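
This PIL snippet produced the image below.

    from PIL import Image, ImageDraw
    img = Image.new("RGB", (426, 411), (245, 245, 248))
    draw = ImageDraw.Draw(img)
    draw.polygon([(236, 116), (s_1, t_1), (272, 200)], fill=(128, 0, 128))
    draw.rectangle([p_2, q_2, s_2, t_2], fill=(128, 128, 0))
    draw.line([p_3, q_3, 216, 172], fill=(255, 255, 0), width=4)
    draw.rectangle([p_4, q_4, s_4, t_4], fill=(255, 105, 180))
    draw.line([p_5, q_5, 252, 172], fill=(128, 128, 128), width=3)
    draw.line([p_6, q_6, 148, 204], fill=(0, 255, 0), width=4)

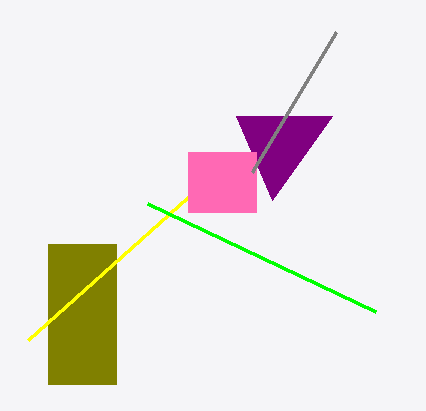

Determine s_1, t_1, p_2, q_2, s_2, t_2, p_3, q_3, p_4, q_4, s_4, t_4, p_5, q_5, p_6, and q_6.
s_1 = 332
t_1 = 116
p_2 = 48
q_2 = 244
s_2 = 116
t_2 = 384
p_3 = 28
q_3 = 340
p_4 = 188
q_4 = 152
s_4 = 256
t_4 = 212
p_5 = 336
q_5 = 32
p_6 = 376
q_6 = 312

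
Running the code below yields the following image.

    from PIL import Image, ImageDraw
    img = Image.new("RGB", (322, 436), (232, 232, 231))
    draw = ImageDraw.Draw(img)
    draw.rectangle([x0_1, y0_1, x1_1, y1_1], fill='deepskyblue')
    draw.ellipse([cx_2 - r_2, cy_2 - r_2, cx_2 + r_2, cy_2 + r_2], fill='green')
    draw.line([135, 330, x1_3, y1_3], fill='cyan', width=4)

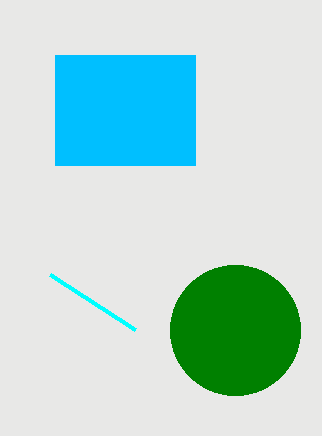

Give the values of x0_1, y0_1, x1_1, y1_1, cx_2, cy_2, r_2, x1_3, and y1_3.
x0_1 = 55
y0_1 = 55
x1_1 = 195
y1_1 = 165
cx_2 = 235
cy_2 = 330
r_2 = 65
x1_3 = 50
y1_3 = 275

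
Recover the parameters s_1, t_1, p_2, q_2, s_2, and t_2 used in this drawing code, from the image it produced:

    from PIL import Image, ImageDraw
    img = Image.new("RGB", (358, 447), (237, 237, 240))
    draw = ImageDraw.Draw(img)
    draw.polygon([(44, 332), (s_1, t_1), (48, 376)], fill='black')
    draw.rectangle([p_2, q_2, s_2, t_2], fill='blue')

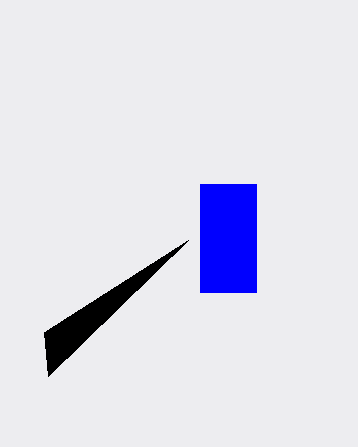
s_1 = 188, t_1 = 240, p_2 = 200, q_2 = 184, s_2 = 256, t_2 = 292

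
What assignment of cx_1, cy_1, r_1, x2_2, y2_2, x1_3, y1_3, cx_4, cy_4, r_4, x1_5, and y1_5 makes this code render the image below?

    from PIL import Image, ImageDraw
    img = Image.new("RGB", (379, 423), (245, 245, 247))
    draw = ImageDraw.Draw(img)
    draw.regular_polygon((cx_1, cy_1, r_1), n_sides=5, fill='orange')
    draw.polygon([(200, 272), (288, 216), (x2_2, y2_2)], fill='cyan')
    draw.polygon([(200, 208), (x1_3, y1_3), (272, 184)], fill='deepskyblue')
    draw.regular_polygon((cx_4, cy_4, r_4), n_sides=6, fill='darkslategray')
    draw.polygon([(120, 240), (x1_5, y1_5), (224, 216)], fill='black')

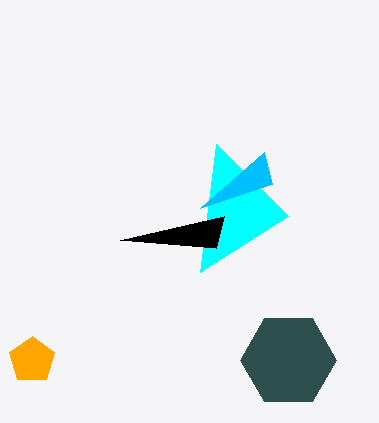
cx_1 = 32; cy_1 = 360; r_1 = 24; x2_2 = 216; y2_2 = 144; x1_3 = 264; y1_3 = 152; cx_4 = 288; cy_4 = 360; r_4 = 48; x1_5 = 216; y1_5 = 248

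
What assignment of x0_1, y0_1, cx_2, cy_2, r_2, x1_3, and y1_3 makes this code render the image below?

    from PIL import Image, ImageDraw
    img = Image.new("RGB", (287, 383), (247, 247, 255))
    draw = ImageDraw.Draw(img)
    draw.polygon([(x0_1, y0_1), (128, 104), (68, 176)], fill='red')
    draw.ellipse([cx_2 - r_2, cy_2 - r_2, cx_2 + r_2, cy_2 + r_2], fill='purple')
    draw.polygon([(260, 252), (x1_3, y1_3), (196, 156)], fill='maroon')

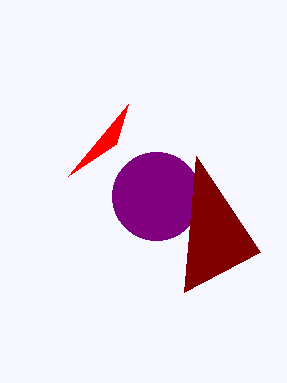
x0_1 = 116, y0_1 = 144, cx_2 = 156, cy_2 = 196, r_2 = 44, x1_3 = 184, y1_3 = 292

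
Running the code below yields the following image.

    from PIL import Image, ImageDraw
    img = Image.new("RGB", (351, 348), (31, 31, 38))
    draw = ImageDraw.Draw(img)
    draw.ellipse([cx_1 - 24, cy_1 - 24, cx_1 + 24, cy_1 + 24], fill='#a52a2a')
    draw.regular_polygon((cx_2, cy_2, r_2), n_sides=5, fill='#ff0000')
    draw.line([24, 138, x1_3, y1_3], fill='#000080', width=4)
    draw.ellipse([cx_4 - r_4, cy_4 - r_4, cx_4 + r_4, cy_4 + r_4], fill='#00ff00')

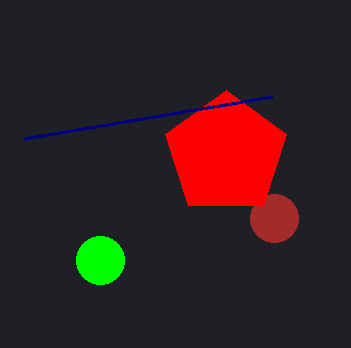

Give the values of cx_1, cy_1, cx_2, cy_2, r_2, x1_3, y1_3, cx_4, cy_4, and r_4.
cx_1 = 274; cy_1 = 218; cx_2 = 226; cy_2 = 154; r_2 = 64; x1_3 = 272; y1_3 = 96; cx_4 = 100; cy_4 = 260; r_4 = 24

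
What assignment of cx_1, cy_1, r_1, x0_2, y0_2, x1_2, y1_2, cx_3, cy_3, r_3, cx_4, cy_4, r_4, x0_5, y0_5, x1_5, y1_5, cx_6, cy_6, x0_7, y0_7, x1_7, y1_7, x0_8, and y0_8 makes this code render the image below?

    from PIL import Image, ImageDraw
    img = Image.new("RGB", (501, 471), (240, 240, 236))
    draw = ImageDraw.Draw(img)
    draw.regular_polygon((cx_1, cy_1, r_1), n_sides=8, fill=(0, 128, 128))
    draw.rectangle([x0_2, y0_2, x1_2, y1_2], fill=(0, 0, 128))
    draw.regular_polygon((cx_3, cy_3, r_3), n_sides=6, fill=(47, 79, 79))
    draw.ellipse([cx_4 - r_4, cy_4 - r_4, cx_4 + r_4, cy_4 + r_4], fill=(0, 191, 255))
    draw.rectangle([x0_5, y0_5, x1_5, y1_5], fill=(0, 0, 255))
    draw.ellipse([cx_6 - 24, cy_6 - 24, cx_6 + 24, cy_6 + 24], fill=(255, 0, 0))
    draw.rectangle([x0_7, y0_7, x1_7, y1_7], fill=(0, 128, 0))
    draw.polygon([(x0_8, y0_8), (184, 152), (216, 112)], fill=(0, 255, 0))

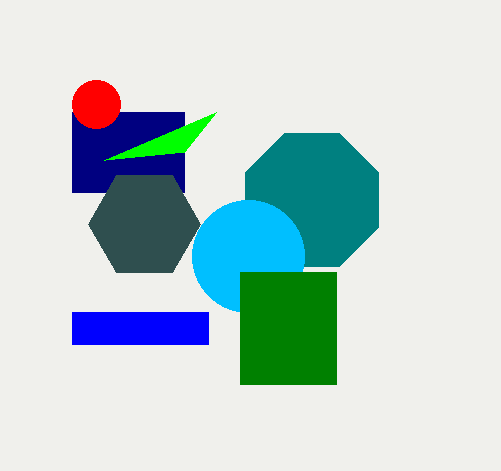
cx_1 = 312, cy_1 = 200, r_1 = 72, x0_2 = 72, y0_2 = 112, x1_2 = 184, y1_2 = 192, cx_3 = 144, cy_3 = 224, r_3 = 56, cx_4 = 248, cy_4 = 256, r_4 = 56, x0_5 = 72, y0_5 = 312, x1_5 = 208, y1_5 = 344, cx_6 = 96, cy_6 = 104, x0_7 = 240, y0_7 = 272, x1_7 = 336, y1_7 = 384, x0_8 = 104, y0_8 = 160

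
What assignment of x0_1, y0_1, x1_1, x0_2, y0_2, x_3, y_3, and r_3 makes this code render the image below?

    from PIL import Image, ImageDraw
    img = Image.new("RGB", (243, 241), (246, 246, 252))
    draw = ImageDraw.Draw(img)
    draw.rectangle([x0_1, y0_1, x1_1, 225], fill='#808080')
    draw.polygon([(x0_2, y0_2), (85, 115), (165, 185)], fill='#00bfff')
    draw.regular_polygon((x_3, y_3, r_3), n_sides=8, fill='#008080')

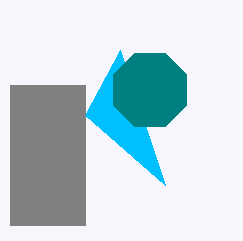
x0_1 = 10; y0_1 = 85; x1_1 = 85; x0_2 = 120; y0_2 = 50; x_3 = 150; y_3 = 90; r_3 = 40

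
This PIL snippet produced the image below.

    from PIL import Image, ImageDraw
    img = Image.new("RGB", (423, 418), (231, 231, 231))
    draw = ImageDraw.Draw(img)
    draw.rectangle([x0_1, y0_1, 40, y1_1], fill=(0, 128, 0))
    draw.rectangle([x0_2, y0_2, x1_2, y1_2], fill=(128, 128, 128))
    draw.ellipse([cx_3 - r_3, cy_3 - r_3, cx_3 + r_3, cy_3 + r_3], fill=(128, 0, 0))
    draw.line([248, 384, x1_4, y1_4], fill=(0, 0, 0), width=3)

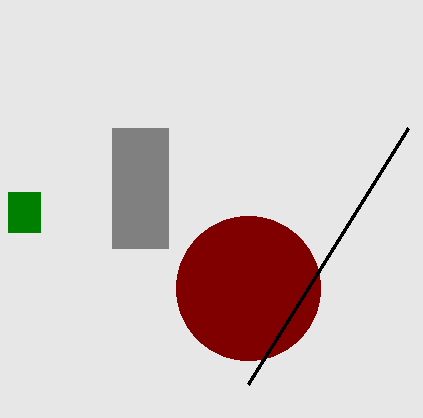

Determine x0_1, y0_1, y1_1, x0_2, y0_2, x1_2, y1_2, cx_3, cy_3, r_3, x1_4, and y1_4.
x0_1 = 8, y0_1 = 192, y1_1 = 232, x0_2 = 112, y0_2 = 128, x1_2 = 168, y1_2 = 248, cx_3 = 248, cy_3 = 288, r_3 = 72, x1_4 = 408, y1_4 = 128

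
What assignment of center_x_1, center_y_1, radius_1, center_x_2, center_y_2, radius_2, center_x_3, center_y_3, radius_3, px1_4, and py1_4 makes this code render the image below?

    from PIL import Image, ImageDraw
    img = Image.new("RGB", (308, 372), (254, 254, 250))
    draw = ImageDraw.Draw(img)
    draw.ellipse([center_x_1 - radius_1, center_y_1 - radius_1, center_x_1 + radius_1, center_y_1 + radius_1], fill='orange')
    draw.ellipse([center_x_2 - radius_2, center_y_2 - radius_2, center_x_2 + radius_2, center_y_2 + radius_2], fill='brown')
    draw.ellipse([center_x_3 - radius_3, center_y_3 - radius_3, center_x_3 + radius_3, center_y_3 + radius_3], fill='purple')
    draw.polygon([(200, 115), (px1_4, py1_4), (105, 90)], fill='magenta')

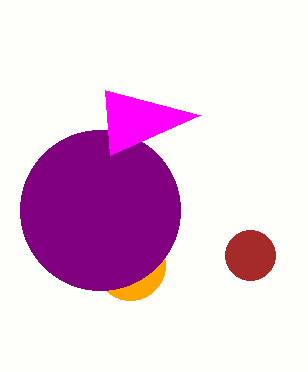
center_x_1 = 130
center_y_1 = 265
radius_1 = 35
center_x_2 = 250
center_y_2 = 255
radius_2 = 25
center_x_3 = 100
center_y_3 = 210
radius_3 = 80
px1_4 = 110
py1_4 = 155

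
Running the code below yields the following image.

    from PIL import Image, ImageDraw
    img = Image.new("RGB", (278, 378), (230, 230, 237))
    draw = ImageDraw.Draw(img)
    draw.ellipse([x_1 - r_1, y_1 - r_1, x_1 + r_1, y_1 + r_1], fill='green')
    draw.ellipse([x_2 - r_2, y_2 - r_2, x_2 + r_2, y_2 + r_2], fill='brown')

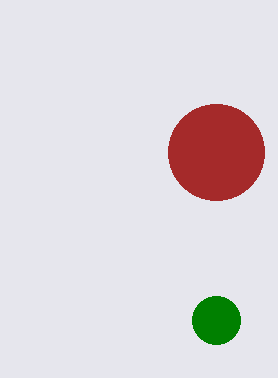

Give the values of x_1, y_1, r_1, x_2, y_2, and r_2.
x_1 = 216, y_1 = 320, r_1 = 24, x_2 = 216, y_2 = 152, r_2 = 48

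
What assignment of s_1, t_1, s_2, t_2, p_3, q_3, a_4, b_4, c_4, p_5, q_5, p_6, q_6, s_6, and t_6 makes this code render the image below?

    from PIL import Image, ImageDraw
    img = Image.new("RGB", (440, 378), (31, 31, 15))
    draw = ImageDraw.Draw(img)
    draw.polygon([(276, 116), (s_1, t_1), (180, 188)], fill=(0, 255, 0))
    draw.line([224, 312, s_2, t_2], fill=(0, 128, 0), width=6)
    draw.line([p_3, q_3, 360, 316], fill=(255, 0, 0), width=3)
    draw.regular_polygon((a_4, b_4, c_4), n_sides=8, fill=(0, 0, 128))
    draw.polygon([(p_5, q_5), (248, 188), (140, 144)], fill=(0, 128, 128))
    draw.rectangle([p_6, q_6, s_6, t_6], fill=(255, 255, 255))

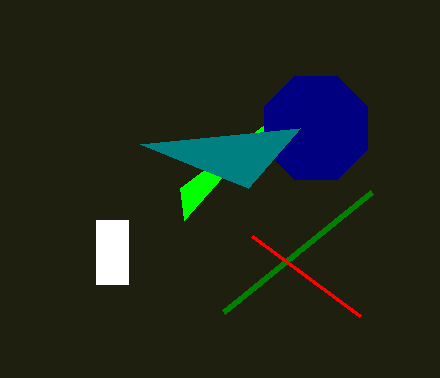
s_1 = 184, t_1 = 220, s_2 = 372, t_2 = 192, p_3 = 252, q_3 = 236, a_4 = 316, b_4 = 128, c_4 = 56, p_5 = 300, q_5 = 128, p_6 = 96, q_6 = 220, s_6 = 128, t_6 = 284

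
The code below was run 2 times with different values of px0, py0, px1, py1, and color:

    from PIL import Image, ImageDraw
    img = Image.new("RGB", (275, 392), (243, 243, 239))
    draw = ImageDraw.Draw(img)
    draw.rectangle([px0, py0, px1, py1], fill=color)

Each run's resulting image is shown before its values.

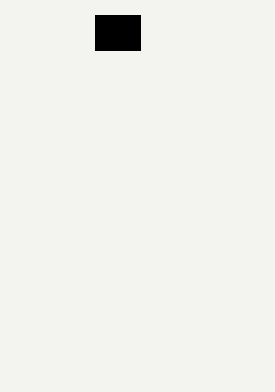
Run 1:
px0 = 95; py0 = 15; px1 = 140; py1 = 50; color = 'black'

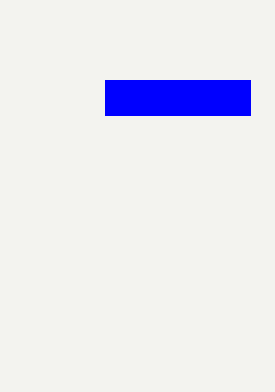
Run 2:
px0 = 105; py0 = 80; px1 = 250; py1 = 115; color = 'blue'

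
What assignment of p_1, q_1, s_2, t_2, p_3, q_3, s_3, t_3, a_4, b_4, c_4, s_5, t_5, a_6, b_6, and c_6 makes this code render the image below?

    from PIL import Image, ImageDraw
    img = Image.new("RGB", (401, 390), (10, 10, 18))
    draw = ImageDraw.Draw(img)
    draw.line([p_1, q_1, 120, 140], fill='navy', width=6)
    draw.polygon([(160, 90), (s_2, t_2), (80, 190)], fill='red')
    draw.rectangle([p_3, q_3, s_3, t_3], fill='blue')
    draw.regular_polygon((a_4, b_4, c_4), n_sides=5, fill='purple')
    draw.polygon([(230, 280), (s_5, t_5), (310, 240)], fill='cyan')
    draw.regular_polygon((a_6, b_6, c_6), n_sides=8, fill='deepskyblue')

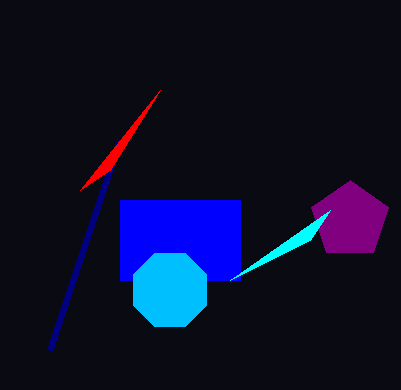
p_1 = 50
q_1 = 350
s_2 = 110
t_2 = 170
p_3 = 120
q_3 = 200
s_3 = 240
t_3 = 280
a_4 = 350
b_4 = 220
c_4 = 40
s_5 = 330
t_5 = 210
a_6 = 170
b_6 = 290
c_6 = 40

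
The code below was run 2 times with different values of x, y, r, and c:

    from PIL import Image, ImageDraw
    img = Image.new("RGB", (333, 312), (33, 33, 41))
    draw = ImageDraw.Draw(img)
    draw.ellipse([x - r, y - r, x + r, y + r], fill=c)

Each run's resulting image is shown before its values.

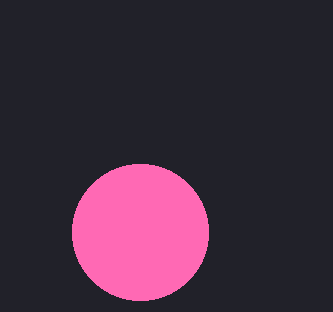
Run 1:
x = 140, y = 232, r = 68, c = 'hotpink'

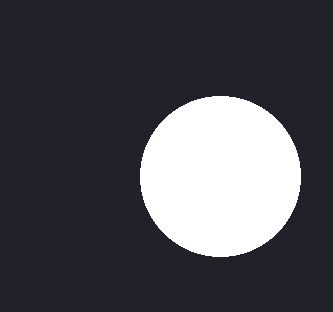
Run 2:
x = 220, y = 176, r = 80, c = 'white'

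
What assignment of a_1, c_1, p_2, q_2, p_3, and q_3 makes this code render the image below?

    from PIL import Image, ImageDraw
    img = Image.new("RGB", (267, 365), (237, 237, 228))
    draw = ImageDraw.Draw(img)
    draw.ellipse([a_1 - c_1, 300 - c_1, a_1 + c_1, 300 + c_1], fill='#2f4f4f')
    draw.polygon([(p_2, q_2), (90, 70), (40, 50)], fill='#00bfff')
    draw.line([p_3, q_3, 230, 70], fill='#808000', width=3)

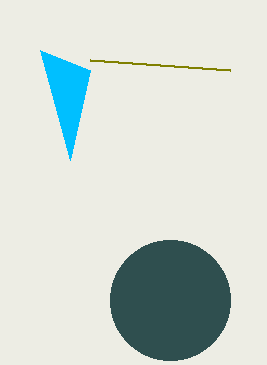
a_1 = 170; c_1 = 60; p_2 = 70; q_2 = 160; p_3 = 90; q_3 = 60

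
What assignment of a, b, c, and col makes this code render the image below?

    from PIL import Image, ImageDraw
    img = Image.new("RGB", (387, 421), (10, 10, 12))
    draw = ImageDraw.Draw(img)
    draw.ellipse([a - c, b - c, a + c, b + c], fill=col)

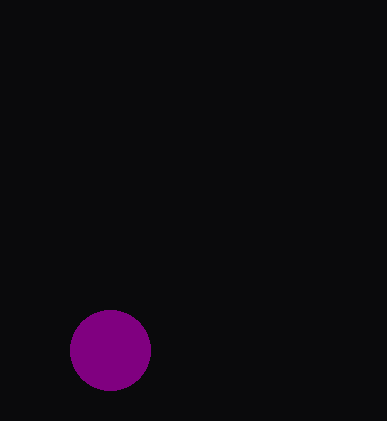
a = 110
b = 350
c = 40
col = 'purple'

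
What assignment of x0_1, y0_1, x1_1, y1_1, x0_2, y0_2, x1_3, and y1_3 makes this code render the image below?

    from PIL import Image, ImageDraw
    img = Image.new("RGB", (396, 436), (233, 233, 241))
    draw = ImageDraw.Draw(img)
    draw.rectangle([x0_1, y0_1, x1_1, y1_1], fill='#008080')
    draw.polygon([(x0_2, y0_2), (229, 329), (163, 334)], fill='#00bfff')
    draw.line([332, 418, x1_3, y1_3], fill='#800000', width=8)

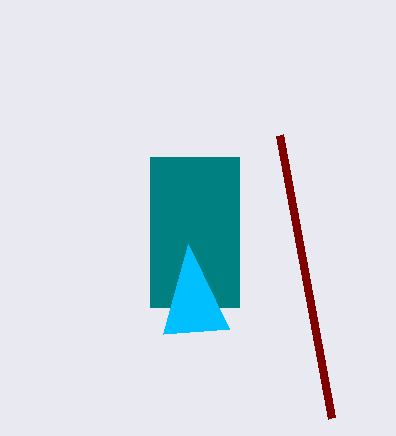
x0_1 = 150
y0_1 = 157
x1_1 = 239
y1_1 = 307
x0_2 = 188
y0_2 = 244
x1_3 = 280
y1_3 = 135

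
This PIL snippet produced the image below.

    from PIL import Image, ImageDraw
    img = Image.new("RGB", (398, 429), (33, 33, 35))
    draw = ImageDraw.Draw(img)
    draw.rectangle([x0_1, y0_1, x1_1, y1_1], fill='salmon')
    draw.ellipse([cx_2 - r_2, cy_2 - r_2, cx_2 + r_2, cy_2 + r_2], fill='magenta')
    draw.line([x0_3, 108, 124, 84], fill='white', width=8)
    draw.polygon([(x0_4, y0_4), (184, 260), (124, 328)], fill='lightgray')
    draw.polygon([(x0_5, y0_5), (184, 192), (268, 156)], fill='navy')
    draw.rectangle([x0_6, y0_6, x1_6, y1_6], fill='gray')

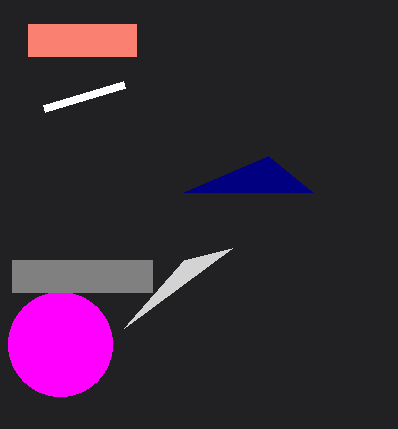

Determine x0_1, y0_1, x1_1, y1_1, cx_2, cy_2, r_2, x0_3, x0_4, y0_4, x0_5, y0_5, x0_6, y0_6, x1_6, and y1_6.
x0_1 = 28
y0_1 = 24
x1_1 = 136
y1_1 = 56
cx_2 = 60
cy_2 = 344
r_2 = 52
x0_3 = 44
x0_4 = 232
y0_4 = 248
x0_5 = 312
y0_5 = 192
x0_6 = 12
y0_6 = 260
x1_6 = 152
y1_6 = 292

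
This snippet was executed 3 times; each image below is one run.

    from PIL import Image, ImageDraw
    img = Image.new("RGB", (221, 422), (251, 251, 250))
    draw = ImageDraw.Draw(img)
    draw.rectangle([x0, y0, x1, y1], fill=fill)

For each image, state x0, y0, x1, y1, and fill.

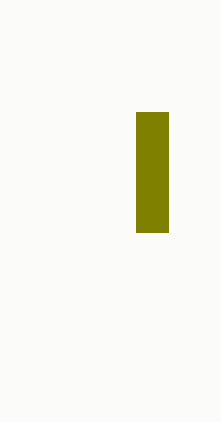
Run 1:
x0 = 136, y0 = 112, x1 = 168, y1 = 232, fill = 'olive'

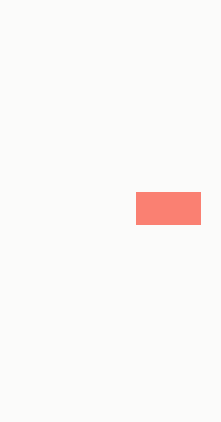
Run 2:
x0 = 136; y0 = 192; x1 = 200; y1 = 224; fill = 'salmon'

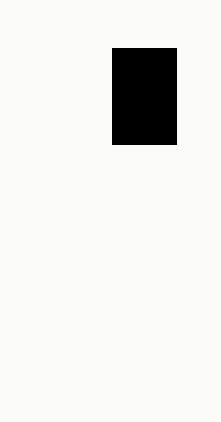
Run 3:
x0 = 112; y0 = 48; x1 = 176; y1 = 144; fill = 'black'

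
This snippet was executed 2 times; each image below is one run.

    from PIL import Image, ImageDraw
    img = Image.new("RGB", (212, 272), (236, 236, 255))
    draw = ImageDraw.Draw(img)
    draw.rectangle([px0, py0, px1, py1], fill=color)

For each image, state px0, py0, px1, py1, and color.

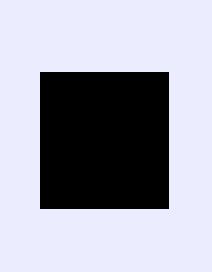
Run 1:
px0 = 40, py0 = 72, px1 = 168, py1 = 208, color = 'black'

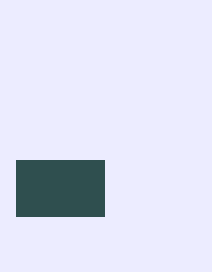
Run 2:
px0 = 16
py0 = 160
px1 = 104
py1 = 216
color = 'darkslategray'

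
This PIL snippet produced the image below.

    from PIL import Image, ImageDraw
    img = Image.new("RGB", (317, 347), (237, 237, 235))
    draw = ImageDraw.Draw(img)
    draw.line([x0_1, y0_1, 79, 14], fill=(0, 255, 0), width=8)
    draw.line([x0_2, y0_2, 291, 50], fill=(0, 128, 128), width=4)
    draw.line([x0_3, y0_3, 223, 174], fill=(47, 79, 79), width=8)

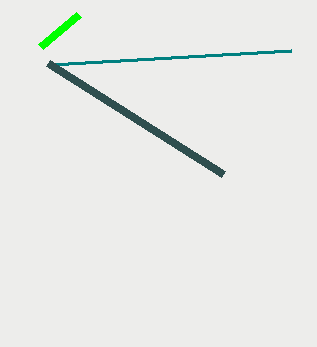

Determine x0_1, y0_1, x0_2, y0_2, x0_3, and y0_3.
x0_1 = 41; y0_1 = 46; x0_2 = 51; y0_2 = 64; x0_3 = 48; y0_3 = 63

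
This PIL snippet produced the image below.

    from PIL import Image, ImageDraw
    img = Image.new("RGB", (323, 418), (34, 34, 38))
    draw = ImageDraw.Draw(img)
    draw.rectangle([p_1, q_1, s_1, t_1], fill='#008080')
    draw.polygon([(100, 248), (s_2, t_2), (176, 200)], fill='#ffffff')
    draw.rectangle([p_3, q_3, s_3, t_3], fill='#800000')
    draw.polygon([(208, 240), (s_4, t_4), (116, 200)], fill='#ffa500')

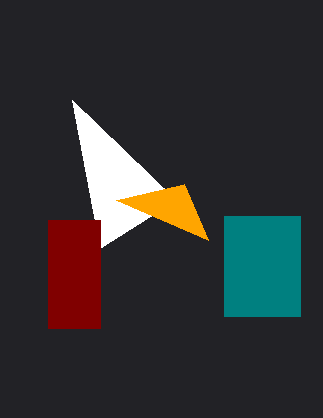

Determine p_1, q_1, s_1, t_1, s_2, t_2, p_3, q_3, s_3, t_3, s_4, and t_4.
p_1 = 224, q_1 = 216, s_1 = 300, t_1 = 316, s_2 = 72, t_2 = 100, p_3 = 48, q_3 = 220, s_3 = 100, t_3 = 328, s_4 = 184, t_4 = 184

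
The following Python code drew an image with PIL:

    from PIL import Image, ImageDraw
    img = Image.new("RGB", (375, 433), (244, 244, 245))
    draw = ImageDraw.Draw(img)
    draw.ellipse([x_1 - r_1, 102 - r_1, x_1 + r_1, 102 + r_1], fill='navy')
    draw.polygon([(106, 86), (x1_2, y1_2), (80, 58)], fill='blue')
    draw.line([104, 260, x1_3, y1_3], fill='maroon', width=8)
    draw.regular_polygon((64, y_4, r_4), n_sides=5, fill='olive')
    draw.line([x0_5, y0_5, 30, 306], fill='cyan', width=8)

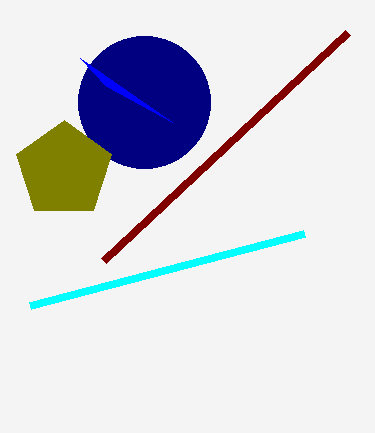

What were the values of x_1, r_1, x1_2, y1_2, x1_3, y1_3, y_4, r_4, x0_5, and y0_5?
x_1 = 144; r_1 = 66; x1_2 = 172; y1_2 = 122; x1_3 = 348; y1_3 = 32; y_4 = 170; r_4 = 50; x0_5 = 304; y0_5 = 234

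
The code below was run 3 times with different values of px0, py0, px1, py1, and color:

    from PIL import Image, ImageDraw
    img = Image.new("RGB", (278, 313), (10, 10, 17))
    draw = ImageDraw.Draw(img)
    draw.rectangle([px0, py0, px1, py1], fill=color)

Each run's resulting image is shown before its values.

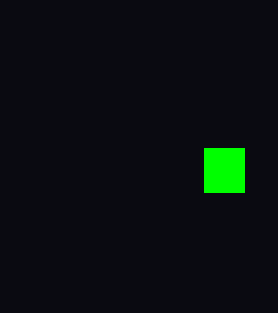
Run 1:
px0 = 204; py0 = 148; px1 = 244; py1 = 192; color = 'lime'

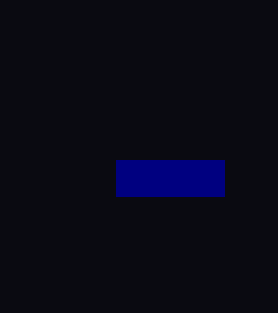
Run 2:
px0 = 116
py0 = 160
px1 = 224
py1 = 196
color = 'navy'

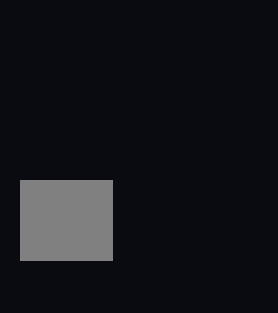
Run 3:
px0 = 20; py0 = 180; px1 = 112; py1 = 260; color = 'gray'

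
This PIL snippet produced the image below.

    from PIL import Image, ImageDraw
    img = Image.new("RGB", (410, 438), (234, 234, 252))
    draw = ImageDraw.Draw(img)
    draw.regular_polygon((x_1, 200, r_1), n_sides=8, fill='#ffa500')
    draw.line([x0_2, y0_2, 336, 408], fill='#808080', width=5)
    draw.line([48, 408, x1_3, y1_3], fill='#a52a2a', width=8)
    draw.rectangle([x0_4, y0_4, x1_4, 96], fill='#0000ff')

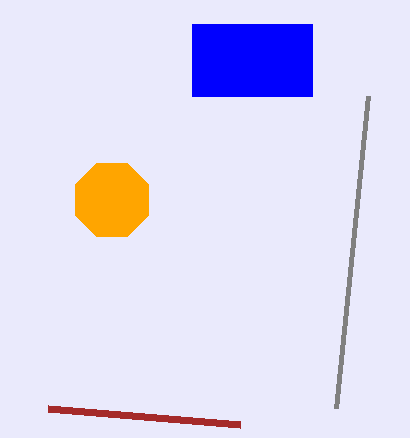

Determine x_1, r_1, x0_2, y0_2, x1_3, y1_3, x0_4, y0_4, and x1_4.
x_1 = 112, r_1 = 40, x0_2 = 368, y0_2 = 96, x1_3 = 240, y1_3 = 424, x0_4 = 192, y0_4 = 24, x1_4 = 312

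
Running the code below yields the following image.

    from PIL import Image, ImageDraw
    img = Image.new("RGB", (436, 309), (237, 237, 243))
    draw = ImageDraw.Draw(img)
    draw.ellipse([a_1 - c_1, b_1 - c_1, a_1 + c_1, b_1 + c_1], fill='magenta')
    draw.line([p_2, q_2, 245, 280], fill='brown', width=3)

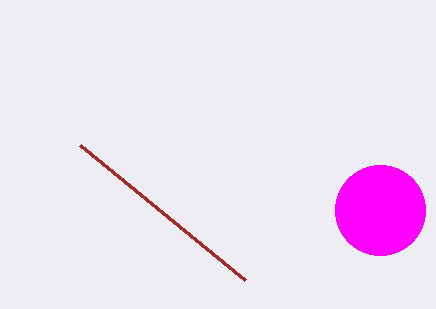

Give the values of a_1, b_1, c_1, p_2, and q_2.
a_1 = 380, b_1 = 210, c_1 = 45, p_2 = 80, q_2 = 145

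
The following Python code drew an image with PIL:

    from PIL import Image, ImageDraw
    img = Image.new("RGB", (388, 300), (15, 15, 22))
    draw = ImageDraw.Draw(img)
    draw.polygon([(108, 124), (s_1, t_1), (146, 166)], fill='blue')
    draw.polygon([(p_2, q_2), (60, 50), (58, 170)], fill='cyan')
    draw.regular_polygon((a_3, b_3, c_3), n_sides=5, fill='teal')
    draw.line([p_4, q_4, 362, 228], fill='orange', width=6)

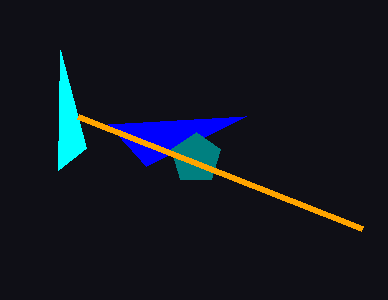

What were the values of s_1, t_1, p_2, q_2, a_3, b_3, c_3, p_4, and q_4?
s_1 = 246
t_1 = 116
p_2 = 86
q_2 = 148
a_3 = 196
b_3 = 158
c_3 = 26
p_4 = 78
q_4 = 116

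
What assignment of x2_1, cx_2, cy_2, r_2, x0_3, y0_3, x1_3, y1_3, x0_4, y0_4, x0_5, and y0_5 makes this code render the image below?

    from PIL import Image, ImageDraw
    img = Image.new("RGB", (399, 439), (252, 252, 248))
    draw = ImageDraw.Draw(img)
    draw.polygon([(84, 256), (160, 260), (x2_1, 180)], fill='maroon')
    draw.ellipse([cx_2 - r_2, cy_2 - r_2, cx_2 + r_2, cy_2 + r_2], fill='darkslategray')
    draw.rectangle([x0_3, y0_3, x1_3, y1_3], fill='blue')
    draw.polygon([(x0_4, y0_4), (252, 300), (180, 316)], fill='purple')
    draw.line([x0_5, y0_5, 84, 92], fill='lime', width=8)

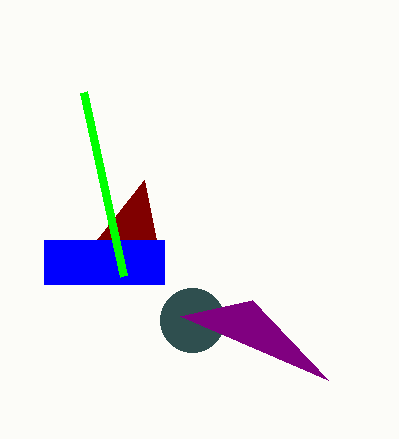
x2_1 = 144, cx_2 = 192, cy_2 = 320, r_2 = 32, x0_3 = 44, y0_3 = 240, x1_3 = 164, y1_3 = 284, x0_4 = 328, y0_4 = 380, x0_5 = 124, y0_5 = 276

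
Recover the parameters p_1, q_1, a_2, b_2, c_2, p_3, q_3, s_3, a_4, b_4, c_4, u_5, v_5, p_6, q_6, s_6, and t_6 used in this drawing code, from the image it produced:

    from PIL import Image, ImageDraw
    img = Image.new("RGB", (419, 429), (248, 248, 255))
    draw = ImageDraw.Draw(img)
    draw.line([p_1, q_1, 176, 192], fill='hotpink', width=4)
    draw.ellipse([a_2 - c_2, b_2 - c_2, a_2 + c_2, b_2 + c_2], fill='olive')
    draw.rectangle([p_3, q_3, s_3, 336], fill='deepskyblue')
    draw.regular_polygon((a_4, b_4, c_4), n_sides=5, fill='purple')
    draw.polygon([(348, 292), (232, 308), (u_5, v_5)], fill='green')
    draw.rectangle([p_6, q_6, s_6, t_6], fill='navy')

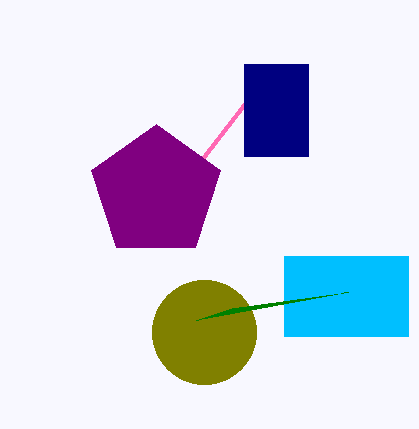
p_1 = 244
q_1 = 104
a_2 = 204
b_2 = 332
c_2 = 52
p_3 = 284
q_3 = 256
s_3 = 408
a_4 = 156
b_4 = 192
c_4 = 68
u_5 = 196
v_5 = 320
p_6 = 244
q_6 = 64
s_6 = 308
t_6 = 156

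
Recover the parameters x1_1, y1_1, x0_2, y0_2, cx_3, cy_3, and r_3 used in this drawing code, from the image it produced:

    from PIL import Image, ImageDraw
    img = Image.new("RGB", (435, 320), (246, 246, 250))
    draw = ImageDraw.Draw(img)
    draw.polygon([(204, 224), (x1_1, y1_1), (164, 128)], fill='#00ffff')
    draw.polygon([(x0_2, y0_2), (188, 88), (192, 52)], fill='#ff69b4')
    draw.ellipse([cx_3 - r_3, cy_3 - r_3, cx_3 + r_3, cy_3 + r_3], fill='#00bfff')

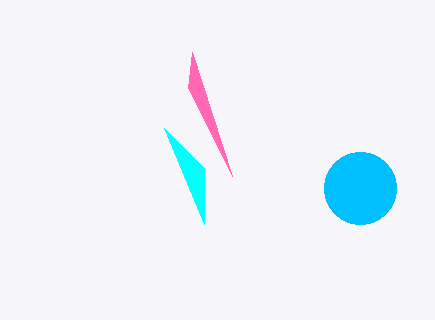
x1_1 = 204
y1_1 = 168
x0_2 = 232
y0_2 = 176
cx_3 = 360
cy_3 = 188
r_3 = 36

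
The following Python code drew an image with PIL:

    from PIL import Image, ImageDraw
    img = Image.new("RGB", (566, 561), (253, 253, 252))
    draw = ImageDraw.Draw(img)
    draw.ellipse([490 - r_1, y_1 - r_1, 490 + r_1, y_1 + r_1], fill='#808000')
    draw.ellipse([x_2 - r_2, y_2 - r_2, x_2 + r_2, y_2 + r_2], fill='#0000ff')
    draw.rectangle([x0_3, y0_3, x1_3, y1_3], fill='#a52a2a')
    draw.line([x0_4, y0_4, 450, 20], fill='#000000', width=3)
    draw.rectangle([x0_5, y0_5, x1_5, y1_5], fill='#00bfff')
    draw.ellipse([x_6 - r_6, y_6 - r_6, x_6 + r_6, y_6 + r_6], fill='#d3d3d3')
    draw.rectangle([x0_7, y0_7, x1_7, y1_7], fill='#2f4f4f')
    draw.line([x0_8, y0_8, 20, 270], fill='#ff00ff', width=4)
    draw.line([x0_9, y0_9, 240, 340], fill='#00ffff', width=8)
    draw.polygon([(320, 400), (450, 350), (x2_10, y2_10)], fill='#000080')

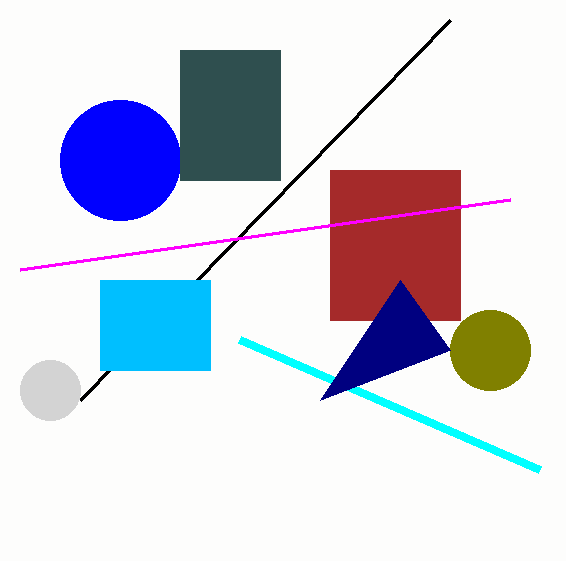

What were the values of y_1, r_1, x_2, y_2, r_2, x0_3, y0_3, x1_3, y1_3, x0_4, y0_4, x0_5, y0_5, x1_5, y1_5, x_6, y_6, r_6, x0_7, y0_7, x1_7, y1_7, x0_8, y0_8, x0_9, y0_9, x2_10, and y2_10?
y_1 = 350; r_1 = 40; x_2 = 120; y_2 = 160; r_2 = 60; x0_3 = 330; y0_3 = 170; x1_3 = 460; y1_3 = 320; x0_4 = 80; y0_4 = 400; x0_5 = 100; y0_5 = 280; x1_5 = 210; y1_5 = 370; x_6 = 50; y_6 = 390; r_6 = 30; x0_7 = 180; y0_7 = 50; x1_7 = 280; y1_7 = 180; x0_8 = 510; y0_8 = 200; x0_9 = 540; y0_9 = 470; x2_10 = 400; y2_10 = 280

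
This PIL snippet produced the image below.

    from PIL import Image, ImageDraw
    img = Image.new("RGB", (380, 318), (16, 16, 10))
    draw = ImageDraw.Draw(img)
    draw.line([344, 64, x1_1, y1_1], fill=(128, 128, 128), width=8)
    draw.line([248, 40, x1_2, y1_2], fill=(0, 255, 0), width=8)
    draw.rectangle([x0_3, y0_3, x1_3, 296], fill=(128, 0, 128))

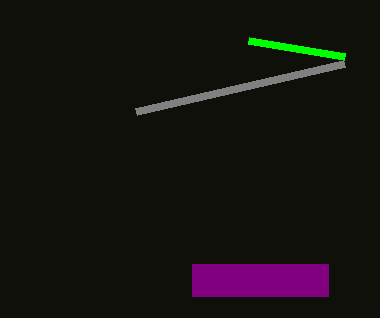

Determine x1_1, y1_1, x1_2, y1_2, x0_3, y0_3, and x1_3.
x1_1 = 136
y1_1 = 112
x1_2 = 344
y1_2 = 56
x0_3 = 192
y0_3 = 264
x1_3 = 328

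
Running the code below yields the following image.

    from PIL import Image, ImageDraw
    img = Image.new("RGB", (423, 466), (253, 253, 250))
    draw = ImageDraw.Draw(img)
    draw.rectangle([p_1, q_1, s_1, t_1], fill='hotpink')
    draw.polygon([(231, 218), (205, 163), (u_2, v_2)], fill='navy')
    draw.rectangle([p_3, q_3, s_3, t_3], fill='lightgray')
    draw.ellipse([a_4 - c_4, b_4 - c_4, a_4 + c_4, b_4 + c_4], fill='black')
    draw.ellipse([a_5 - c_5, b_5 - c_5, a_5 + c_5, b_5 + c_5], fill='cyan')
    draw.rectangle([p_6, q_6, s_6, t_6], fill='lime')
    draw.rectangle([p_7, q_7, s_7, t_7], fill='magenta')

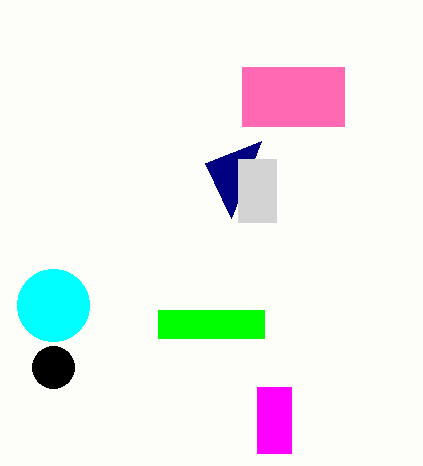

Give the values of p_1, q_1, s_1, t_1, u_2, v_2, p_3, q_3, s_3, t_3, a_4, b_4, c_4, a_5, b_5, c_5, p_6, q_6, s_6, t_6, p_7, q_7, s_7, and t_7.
p_1 = 242, q_1 = 67, s_1 = 344, t_1 = 126, u_2 = 261, v_2 = 141, p_3 = 238, q_3 = 159, s_3 = 276, t_3 = 222, a_4 = 53, b_4 = 367, c_4 = 21, a_5 = 53, b_5 = 305, c_5 = 36, p_6 = 158, q_6 = 310, s_6 = 264, t_6 = 338, p_7 = 257, q_7 = 387, s_7 = 291, t_7 = 453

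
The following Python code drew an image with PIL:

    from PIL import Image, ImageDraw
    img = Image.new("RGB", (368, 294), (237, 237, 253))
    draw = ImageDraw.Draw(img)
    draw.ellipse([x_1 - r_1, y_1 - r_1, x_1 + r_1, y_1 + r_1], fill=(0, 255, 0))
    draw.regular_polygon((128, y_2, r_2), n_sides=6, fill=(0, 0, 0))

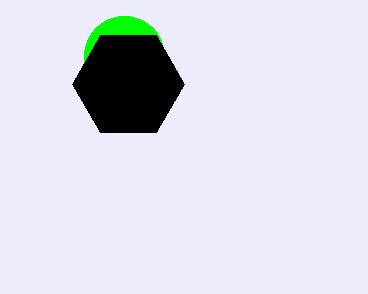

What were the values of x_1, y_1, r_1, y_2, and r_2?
x_1 = 124, y_1 = 56, r_1 = 40, y_2 = 84, r_2 = 56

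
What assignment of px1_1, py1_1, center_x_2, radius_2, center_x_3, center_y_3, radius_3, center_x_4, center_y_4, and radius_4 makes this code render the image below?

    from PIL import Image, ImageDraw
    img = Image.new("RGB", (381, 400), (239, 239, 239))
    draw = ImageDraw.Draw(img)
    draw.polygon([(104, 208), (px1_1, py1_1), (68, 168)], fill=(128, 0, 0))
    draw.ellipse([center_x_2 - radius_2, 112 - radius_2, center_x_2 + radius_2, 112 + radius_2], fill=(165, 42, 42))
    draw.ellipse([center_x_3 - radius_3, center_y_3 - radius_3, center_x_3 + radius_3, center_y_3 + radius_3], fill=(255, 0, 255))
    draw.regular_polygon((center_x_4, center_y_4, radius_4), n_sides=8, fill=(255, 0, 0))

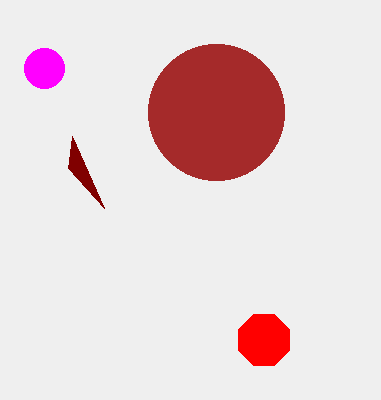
px1_1 = 72, py1_1 = 136, center_x_2 = 216, radius_2 = 68, center_x_3 = 44, center_y_3 = 68, radius_3 = 20, center_x_4 = 264, center_y_4 = 340, radius_4 = 28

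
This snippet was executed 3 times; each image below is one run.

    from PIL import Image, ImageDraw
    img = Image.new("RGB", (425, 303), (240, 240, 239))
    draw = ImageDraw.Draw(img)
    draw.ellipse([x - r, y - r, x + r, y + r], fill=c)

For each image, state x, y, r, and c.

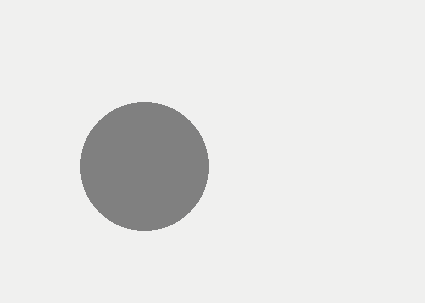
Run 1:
x = 144; y = 166; r = 64; c = 'gray'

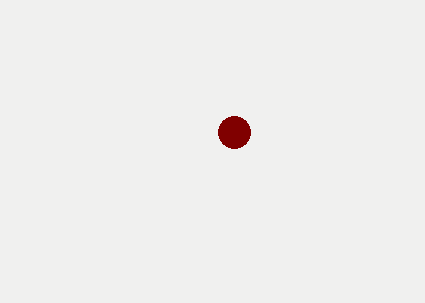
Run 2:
x = 234, y = 132, r = 16, c = 'maroon'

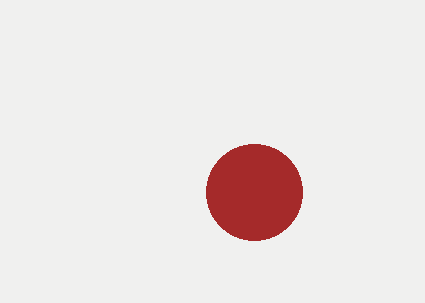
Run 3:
x = 254, y = 192, r = 48, c = 'brown'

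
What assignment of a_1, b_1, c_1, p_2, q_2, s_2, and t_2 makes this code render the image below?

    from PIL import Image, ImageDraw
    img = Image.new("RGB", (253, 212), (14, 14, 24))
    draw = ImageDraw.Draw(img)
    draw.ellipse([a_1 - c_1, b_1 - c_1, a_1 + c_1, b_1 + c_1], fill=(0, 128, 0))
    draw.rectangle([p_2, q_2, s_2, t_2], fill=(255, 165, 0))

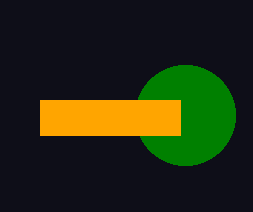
a_1 = 185, b_1 = 115, c_1 = 50, p_2 = 40, q_2 = 100, s_2 = 180, t_2 = 135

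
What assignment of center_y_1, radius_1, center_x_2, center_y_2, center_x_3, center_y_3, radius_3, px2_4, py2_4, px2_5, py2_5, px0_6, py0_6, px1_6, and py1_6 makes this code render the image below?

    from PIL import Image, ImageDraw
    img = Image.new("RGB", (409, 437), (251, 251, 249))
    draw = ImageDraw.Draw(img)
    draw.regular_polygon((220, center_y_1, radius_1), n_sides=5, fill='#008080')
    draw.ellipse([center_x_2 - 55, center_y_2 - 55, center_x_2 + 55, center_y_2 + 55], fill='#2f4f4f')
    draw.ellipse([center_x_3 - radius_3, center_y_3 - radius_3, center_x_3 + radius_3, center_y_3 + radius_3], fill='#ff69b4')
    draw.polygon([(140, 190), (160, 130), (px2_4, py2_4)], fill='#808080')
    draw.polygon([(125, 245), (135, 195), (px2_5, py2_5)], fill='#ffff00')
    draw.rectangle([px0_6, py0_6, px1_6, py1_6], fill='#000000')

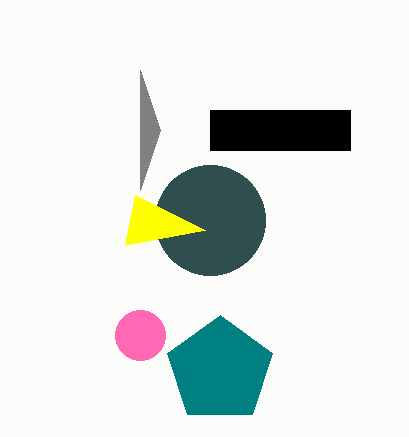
center_y_1 = 370
radius_1 = 55
center_x_2 = 210
center_y_2 = 220
center_x_3 = 140
center_y_3 = 335
radius_3 = 25
px2_4 = 140
py2_4 = 70
px2_5 = 205
py2_5 = 230
px0_6 = 210
py0_6 = 110
px1_6 = 350
py1_6 = 150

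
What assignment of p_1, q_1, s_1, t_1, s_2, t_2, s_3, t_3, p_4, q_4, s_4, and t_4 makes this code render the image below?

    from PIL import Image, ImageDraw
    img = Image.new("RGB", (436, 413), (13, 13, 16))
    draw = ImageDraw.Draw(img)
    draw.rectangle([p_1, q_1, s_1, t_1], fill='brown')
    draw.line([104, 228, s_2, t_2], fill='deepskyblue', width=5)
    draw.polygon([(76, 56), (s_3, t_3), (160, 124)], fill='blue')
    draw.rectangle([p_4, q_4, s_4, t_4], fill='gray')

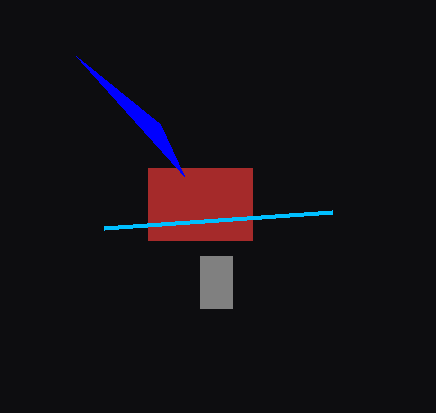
p_1 = 148
q_1 = 168
s_1 = 252
t_1 = 240
s_2 = 332
t_2 = 212
s_3 = 184
t_3 = 176
p_4 = 200
q_4 = 256
s_4 = 232
t_4 = 308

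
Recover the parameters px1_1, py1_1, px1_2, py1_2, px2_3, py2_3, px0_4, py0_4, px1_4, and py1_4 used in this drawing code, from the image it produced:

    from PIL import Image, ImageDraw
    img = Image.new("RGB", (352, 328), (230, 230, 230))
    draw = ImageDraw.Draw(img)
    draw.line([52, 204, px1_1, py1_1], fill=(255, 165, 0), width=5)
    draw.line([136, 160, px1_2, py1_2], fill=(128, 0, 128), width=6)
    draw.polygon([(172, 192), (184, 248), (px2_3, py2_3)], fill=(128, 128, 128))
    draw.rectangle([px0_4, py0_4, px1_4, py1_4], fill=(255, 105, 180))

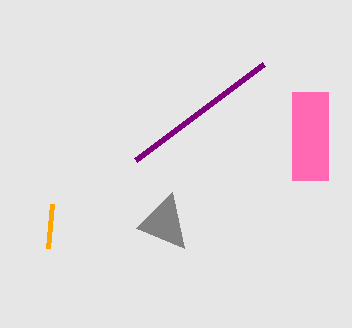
px1_1 = 48
py1_1 = 248
px1_2 = 264
py1_2 = 64
px2_3 = 136
py2_3 = 228
px0_4 = 292
py0_4 = 92
px1_4 = 328
py1_4 = 180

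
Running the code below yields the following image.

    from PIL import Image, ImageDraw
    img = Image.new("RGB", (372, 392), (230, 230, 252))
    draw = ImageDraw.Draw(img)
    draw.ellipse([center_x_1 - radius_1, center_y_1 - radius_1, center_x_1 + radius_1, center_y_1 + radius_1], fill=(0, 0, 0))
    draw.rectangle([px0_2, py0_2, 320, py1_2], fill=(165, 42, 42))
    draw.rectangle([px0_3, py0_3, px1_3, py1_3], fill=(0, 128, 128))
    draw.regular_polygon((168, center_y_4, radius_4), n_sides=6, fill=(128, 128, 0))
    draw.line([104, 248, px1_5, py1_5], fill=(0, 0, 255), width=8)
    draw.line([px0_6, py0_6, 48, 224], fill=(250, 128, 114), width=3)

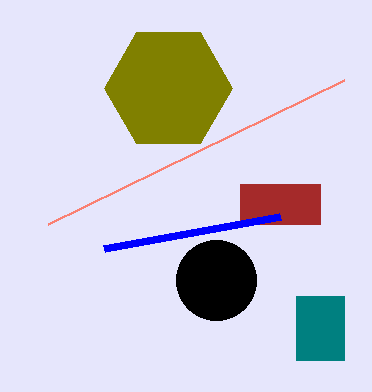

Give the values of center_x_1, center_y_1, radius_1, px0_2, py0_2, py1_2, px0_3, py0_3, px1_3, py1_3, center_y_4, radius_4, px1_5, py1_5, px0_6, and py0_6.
center_x_1 = 216; center_y_1 = 280; radius_1 = 40; px0_2 = 240; py0_2 = 184; py1_2 = 224; px0_3 = 296; py0_3 = 296; px1_3 = 344; py1_3 = 360; center_y_4 = 88; radius_4 = 64; px1_5 = 280; py1_5 = 216; px0_6 = 344; py0_6 = 80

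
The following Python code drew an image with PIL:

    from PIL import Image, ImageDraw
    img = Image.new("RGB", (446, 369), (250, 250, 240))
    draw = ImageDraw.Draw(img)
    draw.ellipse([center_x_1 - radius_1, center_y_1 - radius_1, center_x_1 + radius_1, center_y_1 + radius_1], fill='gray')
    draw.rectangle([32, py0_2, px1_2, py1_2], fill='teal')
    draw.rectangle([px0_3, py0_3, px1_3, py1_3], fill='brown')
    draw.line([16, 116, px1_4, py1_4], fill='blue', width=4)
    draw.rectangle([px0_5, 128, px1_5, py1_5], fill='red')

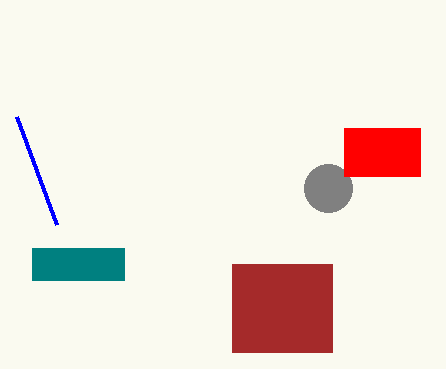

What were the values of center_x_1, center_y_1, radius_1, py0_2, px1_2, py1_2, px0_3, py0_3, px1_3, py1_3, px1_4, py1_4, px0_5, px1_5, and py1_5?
center_x_1 = 328; center_y_1 = 188; radius_1 = 24; py0_2 = 248; px1_2 = 124; py1_2 = 280; px0_3 = 232; py0_3 = 264; px1_3 = 332; py1_3 = 352; px1_4 = 56; py1_4 = 224; px0_5 = 344; px1_5 = 420; py1_5 = 176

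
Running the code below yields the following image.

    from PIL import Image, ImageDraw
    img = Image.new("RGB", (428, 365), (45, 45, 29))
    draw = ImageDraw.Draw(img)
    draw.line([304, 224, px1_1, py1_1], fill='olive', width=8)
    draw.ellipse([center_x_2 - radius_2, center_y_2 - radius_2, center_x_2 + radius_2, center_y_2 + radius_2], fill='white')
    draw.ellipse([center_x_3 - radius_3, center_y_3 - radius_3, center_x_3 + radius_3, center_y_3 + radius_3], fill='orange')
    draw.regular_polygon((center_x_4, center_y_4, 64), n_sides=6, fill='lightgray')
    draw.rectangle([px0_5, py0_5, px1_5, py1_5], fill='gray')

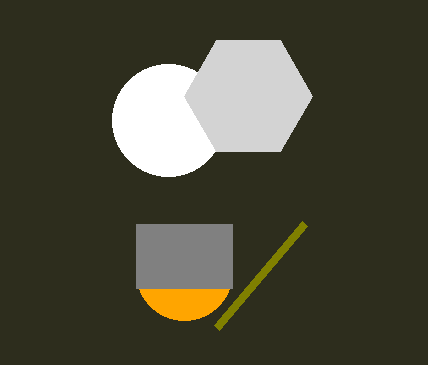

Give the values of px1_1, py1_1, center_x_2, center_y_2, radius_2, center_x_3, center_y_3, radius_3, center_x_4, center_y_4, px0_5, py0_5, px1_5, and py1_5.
px1_1 = 216, py1_1 = 328, center_x_2 = 168, center_y_2 = 120, radius_2 = 56, center_x_3 = 184, center_y_3 = 272, radius_3 = 48, center_x_4 = 248, center_y_4 = 96, px0_5 = 136, py0_5 = 224, px1_5 = 232, py1_5 = 288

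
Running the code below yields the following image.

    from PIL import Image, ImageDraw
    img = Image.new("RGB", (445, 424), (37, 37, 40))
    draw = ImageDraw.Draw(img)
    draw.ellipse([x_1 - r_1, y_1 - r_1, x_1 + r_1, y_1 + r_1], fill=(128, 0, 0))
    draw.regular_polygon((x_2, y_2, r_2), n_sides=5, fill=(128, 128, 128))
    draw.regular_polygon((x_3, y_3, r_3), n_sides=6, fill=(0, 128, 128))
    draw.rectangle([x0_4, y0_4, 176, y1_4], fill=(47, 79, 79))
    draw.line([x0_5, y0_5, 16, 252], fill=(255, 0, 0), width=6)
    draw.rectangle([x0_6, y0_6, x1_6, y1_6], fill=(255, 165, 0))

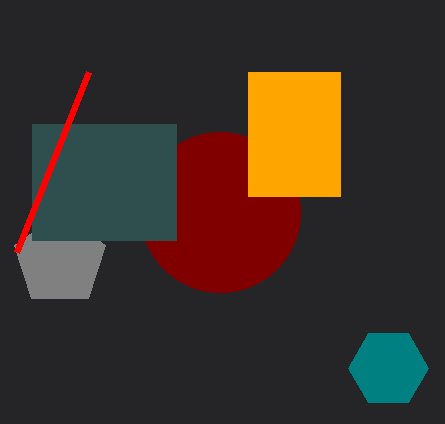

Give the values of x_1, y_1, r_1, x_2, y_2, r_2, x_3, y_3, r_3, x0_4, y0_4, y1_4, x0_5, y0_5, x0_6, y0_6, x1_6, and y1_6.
x_1 = 220
y_1 = 212
r_1 = 80
x_2 = 60
y_2 = 260
r_2 = 48
x_3 = 388
y_3 = 368
r_3 = 40
x0_4 = 32
y0_4 = 124
y1_4 = 240
x0_5 = 88
y0_5 = 72
x0_6 = 248
y0_6 = 72
x1_6 = 340
y1_6 = 196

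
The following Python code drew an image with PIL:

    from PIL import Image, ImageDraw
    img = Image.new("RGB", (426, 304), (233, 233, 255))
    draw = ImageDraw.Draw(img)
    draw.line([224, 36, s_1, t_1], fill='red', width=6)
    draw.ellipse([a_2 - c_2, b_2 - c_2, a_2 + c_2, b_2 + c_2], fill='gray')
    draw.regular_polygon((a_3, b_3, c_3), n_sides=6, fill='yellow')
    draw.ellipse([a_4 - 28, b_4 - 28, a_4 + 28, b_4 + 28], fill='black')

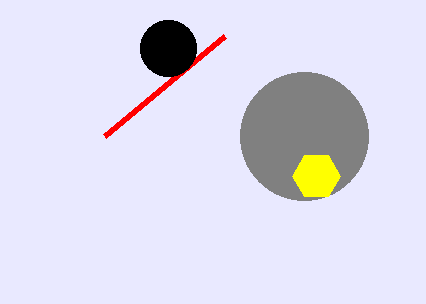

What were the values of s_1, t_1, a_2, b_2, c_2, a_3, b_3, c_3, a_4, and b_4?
s_1 = 104; t_1 = 136; a_2 = 304; b_2 = 136; c_2 = 64; a_3 = 316; b_3 = 176; c_3 = 24; a_4 = 168; b_4 = 48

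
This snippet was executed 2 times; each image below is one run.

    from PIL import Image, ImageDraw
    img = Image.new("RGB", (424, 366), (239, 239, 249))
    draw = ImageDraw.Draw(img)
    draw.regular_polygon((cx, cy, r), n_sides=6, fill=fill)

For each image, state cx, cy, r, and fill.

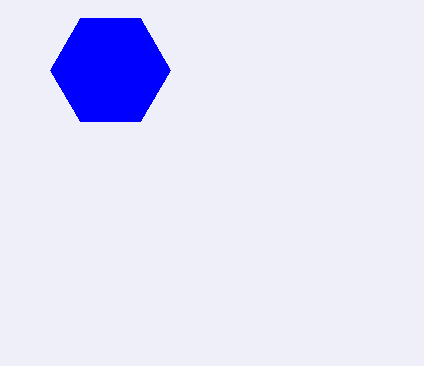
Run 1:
cx = 110; cy = 70; r = 60; fill = 'blue'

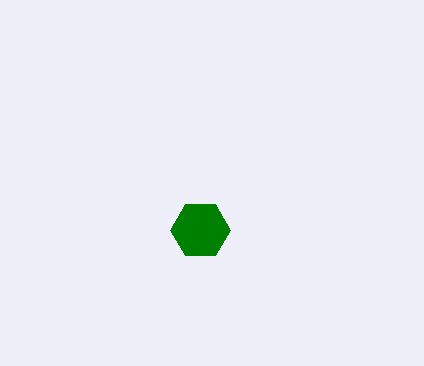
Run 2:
cx = 200; cy = 230; r = 30; fill = 'green'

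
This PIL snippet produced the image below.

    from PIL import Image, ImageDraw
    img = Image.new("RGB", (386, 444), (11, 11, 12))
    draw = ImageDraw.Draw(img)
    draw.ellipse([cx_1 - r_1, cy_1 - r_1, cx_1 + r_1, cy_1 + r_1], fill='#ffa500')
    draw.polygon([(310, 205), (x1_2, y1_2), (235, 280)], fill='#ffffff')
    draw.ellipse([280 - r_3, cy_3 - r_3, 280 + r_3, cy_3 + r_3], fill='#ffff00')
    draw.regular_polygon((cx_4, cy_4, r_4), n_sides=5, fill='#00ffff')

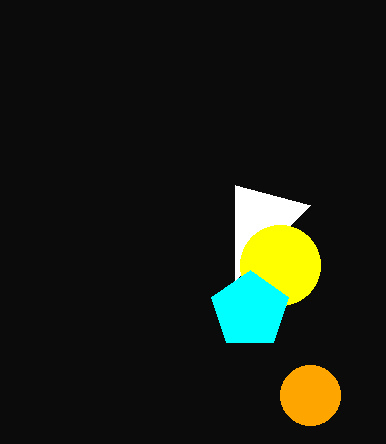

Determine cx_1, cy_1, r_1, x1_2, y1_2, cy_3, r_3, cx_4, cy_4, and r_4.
cx_1 = 310; cy_1 = 395; r_1 = 30; x1_2 = 235; y1_2 = 185; cy_3 = 265; r_3 = 40; cx_4 = 250; cy_4 = 310; r_4 = 40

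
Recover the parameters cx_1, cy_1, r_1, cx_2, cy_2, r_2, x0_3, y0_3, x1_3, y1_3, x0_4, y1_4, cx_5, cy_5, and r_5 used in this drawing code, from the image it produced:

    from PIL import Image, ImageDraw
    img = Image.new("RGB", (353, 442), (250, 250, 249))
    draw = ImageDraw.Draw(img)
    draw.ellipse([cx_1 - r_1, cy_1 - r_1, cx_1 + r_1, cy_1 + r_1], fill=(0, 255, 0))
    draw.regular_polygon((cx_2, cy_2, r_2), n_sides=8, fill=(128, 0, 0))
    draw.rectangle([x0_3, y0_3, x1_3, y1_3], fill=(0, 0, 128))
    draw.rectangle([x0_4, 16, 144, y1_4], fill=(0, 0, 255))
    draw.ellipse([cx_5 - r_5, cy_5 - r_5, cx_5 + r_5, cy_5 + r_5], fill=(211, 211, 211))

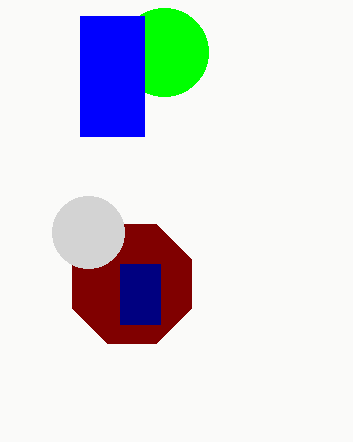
cx_1 = 164, cy_1 = 52, r_1 = 44, cx_2 = 132, cy_2 = 284, r_2 = 64, x0_3 = 120, y0_3 = 264, x1_3 = 160, y1_3 = 324, x0_4 = 80, y1_4 = 136, cx_5 = 88, cy_5 = 232, r_5 = 36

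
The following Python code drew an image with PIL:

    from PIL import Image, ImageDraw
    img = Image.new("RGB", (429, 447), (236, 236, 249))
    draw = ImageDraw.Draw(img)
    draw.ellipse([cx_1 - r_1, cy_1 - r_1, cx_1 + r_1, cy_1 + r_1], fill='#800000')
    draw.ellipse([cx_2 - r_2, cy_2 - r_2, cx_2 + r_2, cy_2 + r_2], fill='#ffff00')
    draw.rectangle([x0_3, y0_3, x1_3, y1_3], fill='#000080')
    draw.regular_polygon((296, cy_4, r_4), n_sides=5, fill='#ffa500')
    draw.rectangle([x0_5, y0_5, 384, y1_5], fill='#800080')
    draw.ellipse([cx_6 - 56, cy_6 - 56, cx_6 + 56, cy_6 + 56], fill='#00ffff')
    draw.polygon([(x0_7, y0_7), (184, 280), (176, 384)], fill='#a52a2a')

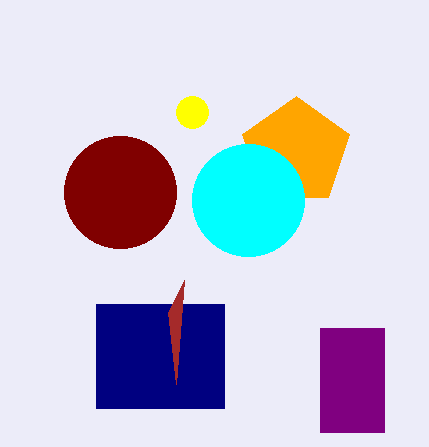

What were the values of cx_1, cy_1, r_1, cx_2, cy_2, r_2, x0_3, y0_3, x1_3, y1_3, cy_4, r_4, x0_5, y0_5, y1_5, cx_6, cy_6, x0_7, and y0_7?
cx_1 = 120, cy_1 = 192, r_1 = 56, cx_2 = 192, cy_2 = 112, r_2 = 16, x0_3 = 96, y0_3 = 304, x1_3 = 224, y1_3 = 408, cy_4 = 152, r_4 = 56, x0_5 = 320, y0_5 = 328, y1_5 = 432, cx_6 = 248, cy_6 = 200, x0_7 = 168, y0_7 = 312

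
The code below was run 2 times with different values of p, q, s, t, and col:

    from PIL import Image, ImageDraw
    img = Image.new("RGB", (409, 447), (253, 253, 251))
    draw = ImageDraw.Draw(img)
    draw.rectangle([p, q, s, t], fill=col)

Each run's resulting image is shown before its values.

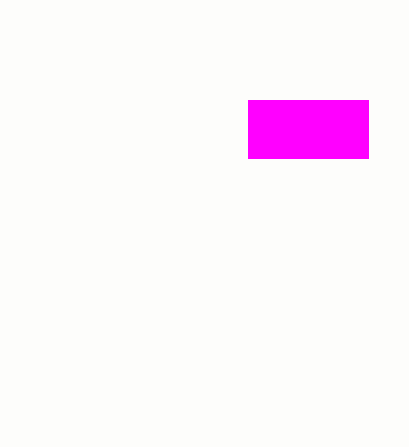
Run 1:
p = 248, q = 100, s = 368, t = 158, col = 'magenta'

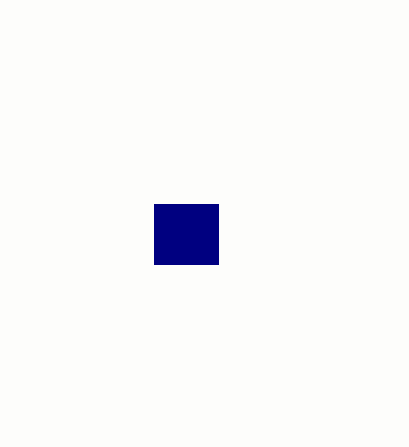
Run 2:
p = 154
q = 204
s = 218
t = 264
col = 'navy'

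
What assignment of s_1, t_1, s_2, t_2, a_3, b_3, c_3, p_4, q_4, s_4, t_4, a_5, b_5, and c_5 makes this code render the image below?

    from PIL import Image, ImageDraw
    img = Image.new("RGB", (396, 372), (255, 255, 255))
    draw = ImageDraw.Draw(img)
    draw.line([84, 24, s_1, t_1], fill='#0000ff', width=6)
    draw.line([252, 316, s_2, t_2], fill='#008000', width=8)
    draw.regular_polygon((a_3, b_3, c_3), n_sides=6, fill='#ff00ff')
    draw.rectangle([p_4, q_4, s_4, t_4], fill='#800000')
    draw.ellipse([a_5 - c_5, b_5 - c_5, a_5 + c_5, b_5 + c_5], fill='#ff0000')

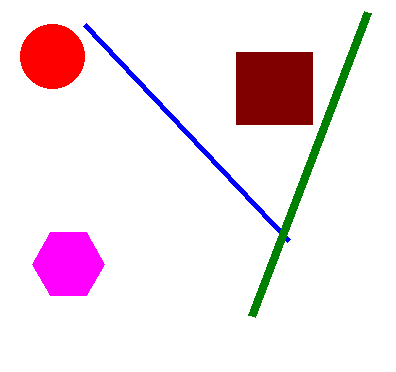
s_1 = 288; t_1 = 240; s_2 = 368; t_2 = 12; a_3 = 68; b_3 = 264; c_3 = 36; p_4 = 236; q_4 = 52; s_4 = 312; t_4 = 124; a_5 = 52; b_5 = 56; c_5 = 32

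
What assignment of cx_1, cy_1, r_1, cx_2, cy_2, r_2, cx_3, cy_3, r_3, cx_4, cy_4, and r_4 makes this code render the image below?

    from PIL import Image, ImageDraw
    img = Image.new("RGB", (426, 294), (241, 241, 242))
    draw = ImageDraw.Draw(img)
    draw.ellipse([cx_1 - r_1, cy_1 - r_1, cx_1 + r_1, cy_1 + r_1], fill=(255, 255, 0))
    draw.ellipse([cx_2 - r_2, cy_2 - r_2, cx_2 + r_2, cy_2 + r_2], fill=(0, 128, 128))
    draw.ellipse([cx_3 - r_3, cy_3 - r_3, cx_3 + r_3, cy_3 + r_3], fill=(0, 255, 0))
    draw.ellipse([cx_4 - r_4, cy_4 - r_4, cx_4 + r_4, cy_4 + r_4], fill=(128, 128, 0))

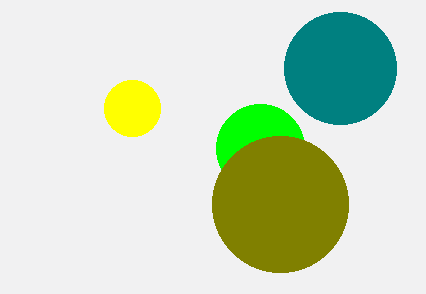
cx_1 = 132
cy_1 = 108
r_1 = 28
cx_2 = 340
cy_2 = 68
r_2 = 56
cx_3 = 260
cy_3 = 148
r_3 = 44
cx_4 = 280
cy_4 = 204
r_4 = 68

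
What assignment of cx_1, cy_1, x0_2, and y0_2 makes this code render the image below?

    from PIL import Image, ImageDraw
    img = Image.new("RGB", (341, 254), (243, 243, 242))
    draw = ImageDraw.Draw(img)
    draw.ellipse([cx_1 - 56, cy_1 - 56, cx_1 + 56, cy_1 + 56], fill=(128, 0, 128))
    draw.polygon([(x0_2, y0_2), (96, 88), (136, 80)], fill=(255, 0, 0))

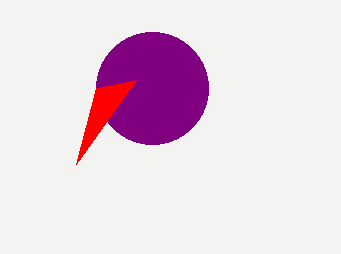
cx_1 = 152; cy_1 = 88; x0_2 = 76; y0_2 = 164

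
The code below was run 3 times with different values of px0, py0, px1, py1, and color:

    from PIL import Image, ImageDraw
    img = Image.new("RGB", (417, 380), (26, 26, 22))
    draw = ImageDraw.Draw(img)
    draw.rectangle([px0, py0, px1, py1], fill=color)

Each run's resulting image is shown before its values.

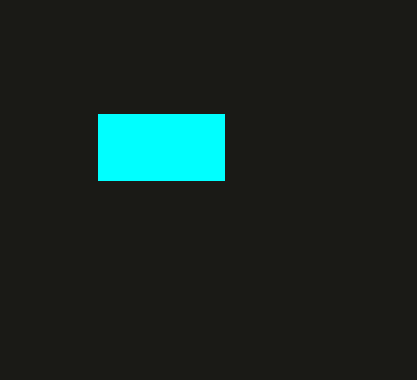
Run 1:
px0 = 98; py0 = 114; px1 = 224; py1 = 180; color = 'cyan'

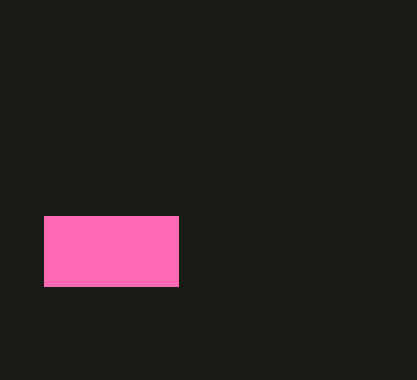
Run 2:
px0 = 44
py0 = 216
px1 = 178
py1 = 286
color = 'hotpink'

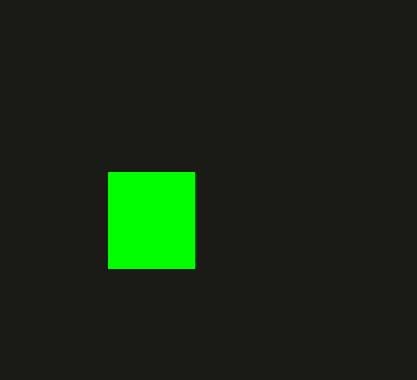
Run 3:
px0 = 108; py0 = 172; px1 = 194; py1 = 268; color = 'lime'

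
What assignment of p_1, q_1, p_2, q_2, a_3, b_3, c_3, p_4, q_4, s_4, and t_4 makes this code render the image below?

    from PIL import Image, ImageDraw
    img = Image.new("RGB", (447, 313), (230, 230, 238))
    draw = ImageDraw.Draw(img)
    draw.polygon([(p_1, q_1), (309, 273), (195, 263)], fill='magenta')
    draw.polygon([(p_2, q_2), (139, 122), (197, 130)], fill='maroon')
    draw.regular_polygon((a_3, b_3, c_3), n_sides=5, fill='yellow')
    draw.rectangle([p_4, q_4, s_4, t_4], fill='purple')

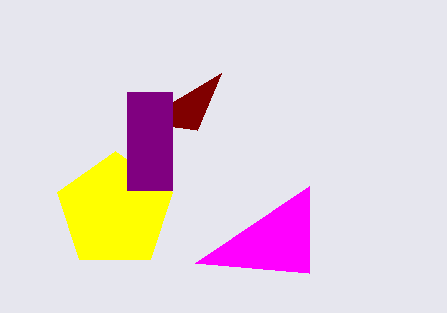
p_1 = 309, q_1 = 186, p_2 = 221, q_2 = 73, a_3 = 115, b_3 = 211, c_3 = 60, p_4 = 127, q_4 = 92, s_4 = 172, t_4 = 190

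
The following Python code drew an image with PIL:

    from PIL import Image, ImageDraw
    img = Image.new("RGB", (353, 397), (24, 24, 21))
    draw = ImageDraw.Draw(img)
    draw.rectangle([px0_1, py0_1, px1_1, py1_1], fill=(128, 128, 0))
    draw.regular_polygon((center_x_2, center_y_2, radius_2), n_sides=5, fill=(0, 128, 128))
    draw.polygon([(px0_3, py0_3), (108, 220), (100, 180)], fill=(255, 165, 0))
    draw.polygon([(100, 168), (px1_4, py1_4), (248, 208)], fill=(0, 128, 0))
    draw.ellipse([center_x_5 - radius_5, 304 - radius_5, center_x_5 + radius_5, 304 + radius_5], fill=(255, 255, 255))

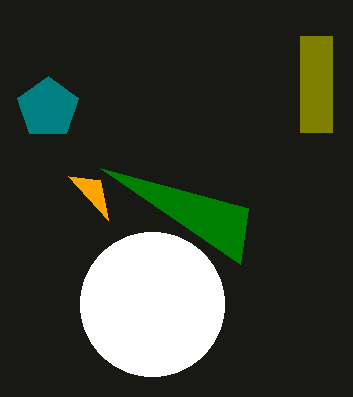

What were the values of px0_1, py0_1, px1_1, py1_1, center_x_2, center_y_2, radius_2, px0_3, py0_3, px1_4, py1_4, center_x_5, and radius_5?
px0_1 = 300
py0_1 = 36
px1_1 = 332
py1_1 = 132
center_x_2 = 48
center_y_2 = 108
radius_2 = 32
px0_3 = 68
py0_3 = 176
px1_4 = 240
py1_4 = 264
center_x_5 = 152
radius_5 = 72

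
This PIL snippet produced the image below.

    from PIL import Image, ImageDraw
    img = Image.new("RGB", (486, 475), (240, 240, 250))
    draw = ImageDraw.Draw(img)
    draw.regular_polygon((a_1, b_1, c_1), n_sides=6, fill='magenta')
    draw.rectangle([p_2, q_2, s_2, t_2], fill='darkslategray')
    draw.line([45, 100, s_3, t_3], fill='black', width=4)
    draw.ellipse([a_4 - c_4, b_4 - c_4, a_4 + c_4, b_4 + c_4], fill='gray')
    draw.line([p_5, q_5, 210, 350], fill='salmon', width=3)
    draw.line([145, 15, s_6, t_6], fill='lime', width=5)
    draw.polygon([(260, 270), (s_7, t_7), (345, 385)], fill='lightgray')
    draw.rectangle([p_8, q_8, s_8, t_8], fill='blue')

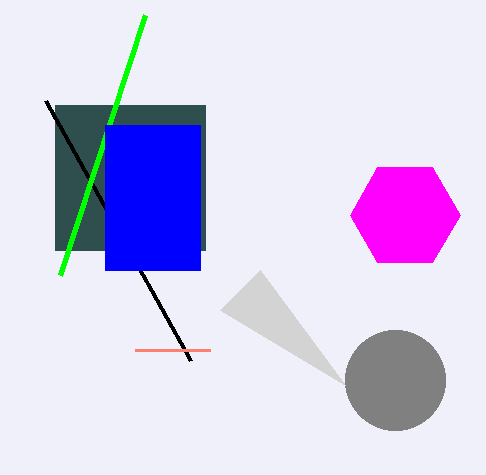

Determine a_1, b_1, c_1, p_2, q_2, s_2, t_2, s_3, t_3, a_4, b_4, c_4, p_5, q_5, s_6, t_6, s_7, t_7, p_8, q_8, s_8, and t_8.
a_1 = 405; b_1 = 215; c_1 = 55; p_2 = 55; q_2 = 105; s_2 = 205; t_2 = 250; s_3 = 190; t_3 = 360; a_4 = 395; b_4 = 380; c_4 = 50; p_5 = 135; q_5 = 350; s_6 = 60; t_6 = 275; s_7 = 220; t_7 = 310; p_8 = 105; q_8 = 125; s_8 = 200; t_8 = 270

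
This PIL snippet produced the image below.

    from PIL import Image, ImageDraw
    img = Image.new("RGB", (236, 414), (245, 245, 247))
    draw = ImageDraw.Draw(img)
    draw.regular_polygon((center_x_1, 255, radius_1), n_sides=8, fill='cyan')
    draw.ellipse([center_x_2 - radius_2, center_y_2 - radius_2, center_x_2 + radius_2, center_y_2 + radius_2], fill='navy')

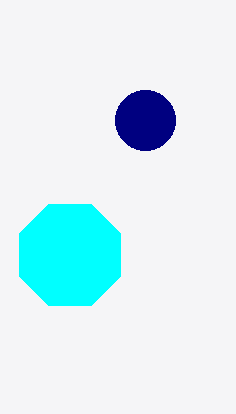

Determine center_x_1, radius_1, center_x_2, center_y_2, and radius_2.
center_x_1 = 70; radius_1 = 55; center_x_2 = 145; center_y_2 = 120; radius_2 = 30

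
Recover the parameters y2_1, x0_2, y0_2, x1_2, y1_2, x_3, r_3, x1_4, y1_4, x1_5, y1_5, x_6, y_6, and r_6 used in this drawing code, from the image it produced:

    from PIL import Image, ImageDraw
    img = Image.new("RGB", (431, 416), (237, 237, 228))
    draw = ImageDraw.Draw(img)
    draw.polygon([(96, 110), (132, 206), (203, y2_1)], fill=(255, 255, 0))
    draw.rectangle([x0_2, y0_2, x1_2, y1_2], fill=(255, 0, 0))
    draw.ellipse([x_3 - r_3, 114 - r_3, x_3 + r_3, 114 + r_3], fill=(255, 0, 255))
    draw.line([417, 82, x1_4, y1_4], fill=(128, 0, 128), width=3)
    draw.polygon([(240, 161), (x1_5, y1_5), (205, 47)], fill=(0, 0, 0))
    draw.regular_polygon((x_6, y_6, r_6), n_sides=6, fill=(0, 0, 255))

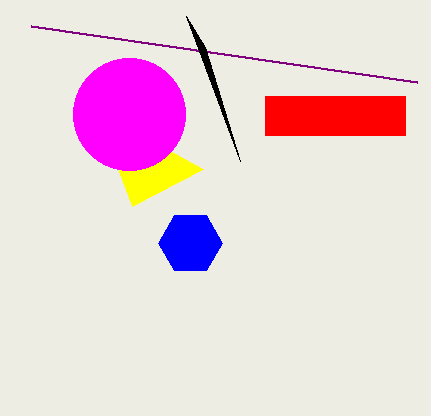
y2_1 = 169; x0_2 = 265; y0_2 = 96; x1_2 = 405; y1_2 = 135; x_3 = 129; r_3 = 56; x1_4 = 31; y1_4 = 26; x1_5 = 186; y1_5 = 16; x_6 = 190; y_6 = 243; r_6 = 32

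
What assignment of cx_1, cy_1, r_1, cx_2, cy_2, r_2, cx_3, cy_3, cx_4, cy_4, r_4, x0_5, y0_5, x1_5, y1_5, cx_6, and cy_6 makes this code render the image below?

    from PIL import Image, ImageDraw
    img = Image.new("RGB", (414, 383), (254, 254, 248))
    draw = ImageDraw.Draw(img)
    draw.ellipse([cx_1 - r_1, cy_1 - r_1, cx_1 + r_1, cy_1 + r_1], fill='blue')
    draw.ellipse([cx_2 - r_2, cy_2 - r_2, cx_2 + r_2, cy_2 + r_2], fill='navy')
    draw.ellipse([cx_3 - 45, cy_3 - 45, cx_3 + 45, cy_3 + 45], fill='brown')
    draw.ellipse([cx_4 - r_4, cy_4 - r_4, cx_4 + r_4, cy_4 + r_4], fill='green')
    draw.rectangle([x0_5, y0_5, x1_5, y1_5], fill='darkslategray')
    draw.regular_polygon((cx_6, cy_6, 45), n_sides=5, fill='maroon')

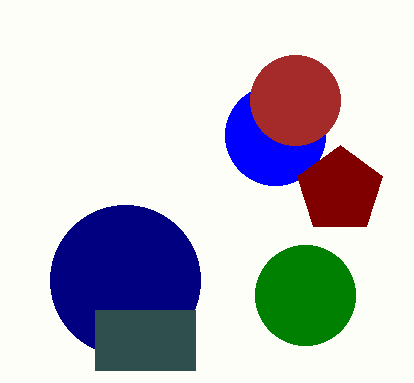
cx_1 = 275
cy_1 = 135
r_1 = 50
cx_2 = 125
cy_2 = 280
r_2 = 75
cx_3 = 295
cy_3 = 100
cx_4 = 305
cy_4 = 295
r_4 = 50
x0_5 = 95
y0_5 = 310
x1_5 = 195
y1_5 = 370
cx_6 = 340
cy_6 = 190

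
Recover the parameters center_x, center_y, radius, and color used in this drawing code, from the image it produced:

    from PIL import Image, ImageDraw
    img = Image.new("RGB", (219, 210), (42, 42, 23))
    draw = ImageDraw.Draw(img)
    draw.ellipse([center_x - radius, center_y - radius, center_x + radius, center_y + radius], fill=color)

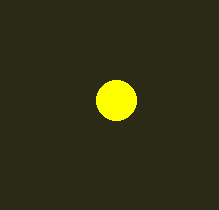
center_x = 116, center_y = 100, radius = 20, color = 'yellow'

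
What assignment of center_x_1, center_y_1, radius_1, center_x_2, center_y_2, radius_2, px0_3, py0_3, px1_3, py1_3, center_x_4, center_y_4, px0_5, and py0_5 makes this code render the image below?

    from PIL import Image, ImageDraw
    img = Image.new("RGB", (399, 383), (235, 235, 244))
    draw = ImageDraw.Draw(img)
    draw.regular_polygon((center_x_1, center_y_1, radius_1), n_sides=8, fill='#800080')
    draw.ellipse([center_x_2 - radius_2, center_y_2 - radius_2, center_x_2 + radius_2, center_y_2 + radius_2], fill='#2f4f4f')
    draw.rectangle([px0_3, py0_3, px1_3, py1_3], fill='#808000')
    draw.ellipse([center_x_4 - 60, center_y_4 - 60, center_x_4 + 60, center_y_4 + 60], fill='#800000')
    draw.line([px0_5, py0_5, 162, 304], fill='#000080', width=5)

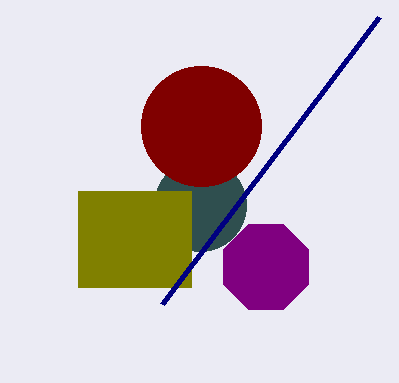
center_x_1 = 266; center_y_1 = 267; radius_1 = 46; center_x_2 = 200; center_y_2 = 205; radius_2 = 46; px0_3 = 78; py0_3 = 191; px1_3 = 191; py1_3 = 287; center_x_4 = 201; center_y_4 = 126; px0_5 = 379; py0_5 = 17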